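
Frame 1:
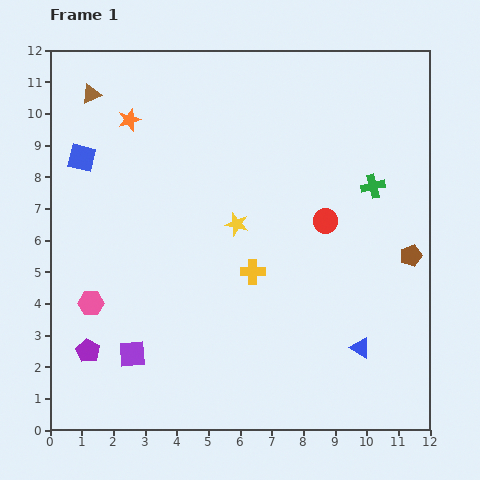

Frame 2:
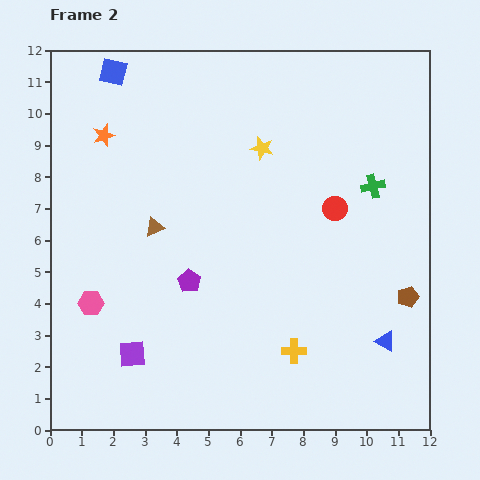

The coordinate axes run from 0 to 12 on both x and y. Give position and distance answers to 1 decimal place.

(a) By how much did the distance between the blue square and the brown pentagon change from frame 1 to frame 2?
+0.8

Distance in frame 1: 10.9. Distance in frame 2: 11.7.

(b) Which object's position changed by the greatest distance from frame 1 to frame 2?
the brown triangle

(moved 4.7; next 3.9)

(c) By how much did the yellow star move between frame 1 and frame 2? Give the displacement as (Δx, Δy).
(0.8, 2.4)

The yellow star was at (5.9, 6.5) in frame 1 and (6.7, 8.9) in frame 2.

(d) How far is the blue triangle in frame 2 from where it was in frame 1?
0.8

The blue triangle moved from (9.8, 2.6) to (10.6, 2.8), a distance of √(0.8² + 0.2²) ≈ 0.8.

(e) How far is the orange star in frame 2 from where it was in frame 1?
0.9

The orange star moved from (2.5, 9.8) to (1.7, 9.3), a distance of √(0.8² + 0.5²) ≈ 0.9.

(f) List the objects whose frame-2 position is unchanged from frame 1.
the green cross, the purple square, the pink hexagon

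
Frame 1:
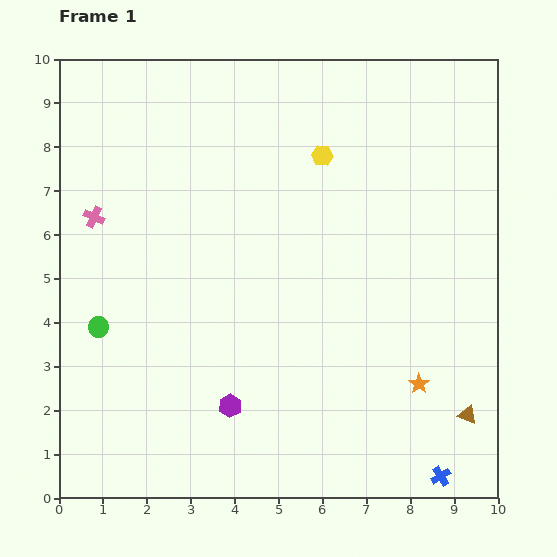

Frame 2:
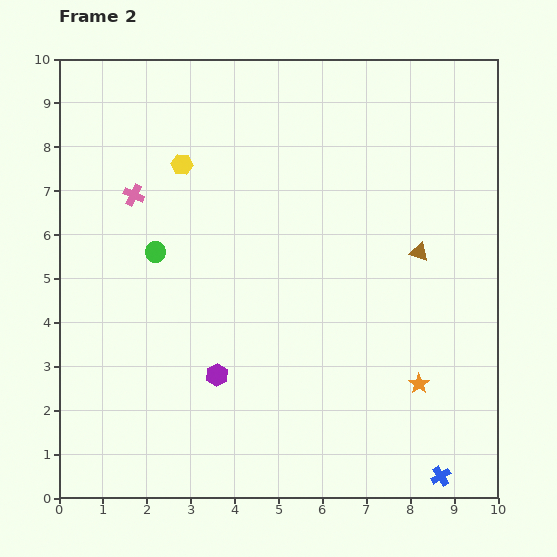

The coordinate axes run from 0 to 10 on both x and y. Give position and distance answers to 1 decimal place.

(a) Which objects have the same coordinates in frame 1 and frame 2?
the orange star, the blue cross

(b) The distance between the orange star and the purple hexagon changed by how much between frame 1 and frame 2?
+0.3

Distance in frame 1: 4.3. Distance in frame 2: 4.6.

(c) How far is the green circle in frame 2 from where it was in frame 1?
2.1

The green circle moved from (0.9, 3.9) to (2.2, 5.6), a distance of √(1.3² + 1.7²) ≈ 2.1.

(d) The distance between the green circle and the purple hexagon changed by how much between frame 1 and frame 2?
-0.4

Distance in frame 1: 3.5. Distance in frame 2: 3.1.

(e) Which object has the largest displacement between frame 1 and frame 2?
the brown triangle

(moved 3.9; next 3.2)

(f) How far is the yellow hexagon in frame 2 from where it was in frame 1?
3.2

The yellow hexagon moved from (6.0, 7.8) to (2.8, 7.6), a distance of √(3.2² + 0.2²) ≈ 3.2.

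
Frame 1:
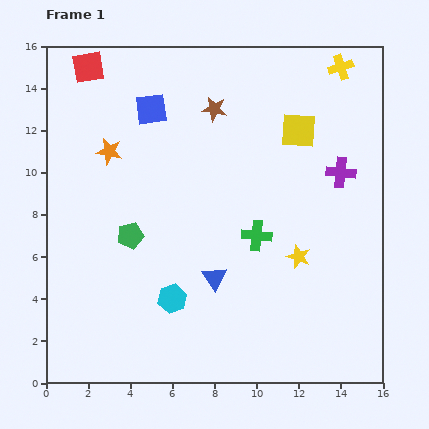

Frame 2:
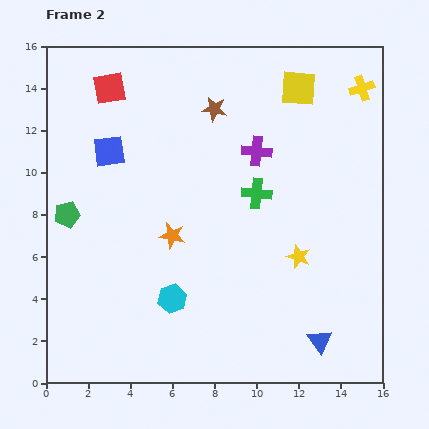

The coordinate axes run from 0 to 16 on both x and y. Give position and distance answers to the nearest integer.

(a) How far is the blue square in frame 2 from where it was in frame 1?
3

The blue square moved from (5, 13) to (3, 11), a distance of √(2² + 2²) ≈ 3.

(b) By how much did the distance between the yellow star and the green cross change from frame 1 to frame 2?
+2

Distance in frame 1: 2. Distance in frame 2: 4.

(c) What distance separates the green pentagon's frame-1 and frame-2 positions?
3

The green pentagon moved from (4, 7) to (1, 8), a distance of √(3² + 1²) ≈ 3.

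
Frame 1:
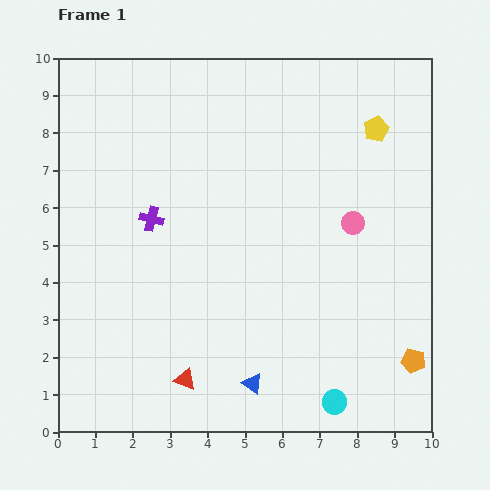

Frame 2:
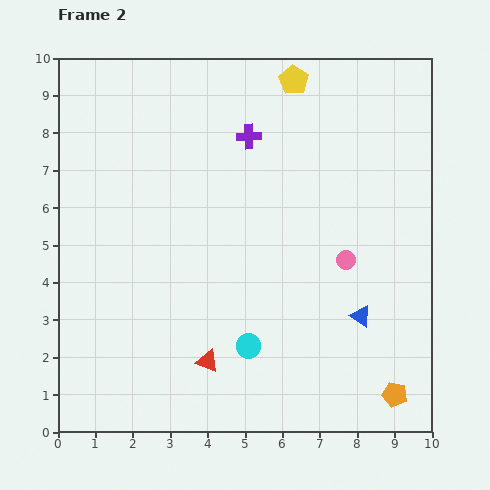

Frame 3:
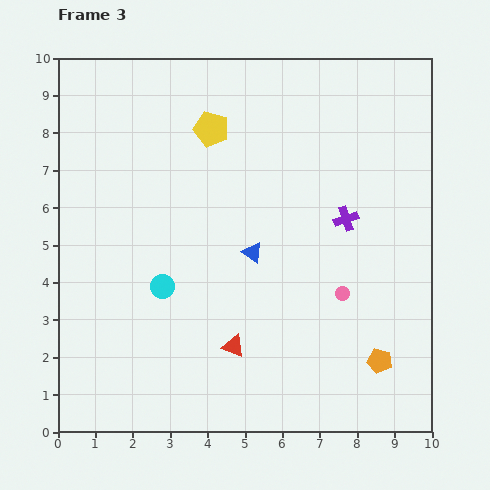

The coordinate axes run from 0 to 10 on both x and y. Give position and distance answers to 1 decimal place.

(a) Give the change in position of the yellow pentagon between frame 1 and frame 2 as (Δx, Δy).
(-2.2, 1.3)

The yellow pentagon was at (8.5, 8.1) in frame 1 and (6.3, 9.4) in frame 2.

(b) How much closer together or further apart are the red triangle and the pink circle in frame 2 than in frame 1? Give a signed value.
-1.6

Distance in frame 1: 6.2. Distance in frame 2: 4.6.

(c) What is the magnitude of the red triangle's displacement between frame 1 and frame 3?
1.6

The red triangle moved from (3.4, 1.4) to (4.7, 2.3), a distance of √(1.3² + 0.9²) ≈ 1.6.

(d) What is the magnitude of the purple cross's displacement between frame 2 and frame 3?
3.4

The purple cross moved from (5.1, 7.9) to (7.7, 5.7), a distance of √(2.6² + 2.2²) ≈ 3.4.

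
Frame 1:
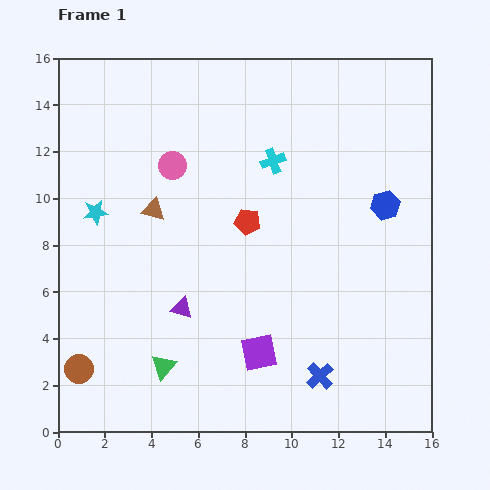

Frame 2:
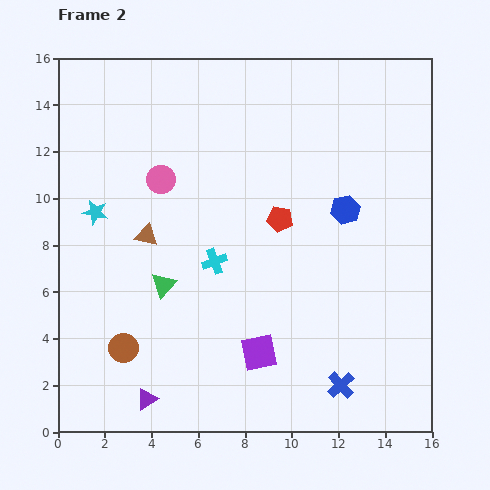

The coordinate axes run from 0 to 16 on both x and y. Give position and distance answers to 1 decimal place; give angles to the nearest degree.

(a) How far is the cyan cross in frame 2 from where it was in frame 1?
5.0

The cyan cross moved from (9.2, 11.6) to (6.7, 7.3), a distance of √(2.5² + 4.3²) ≈ 5.0.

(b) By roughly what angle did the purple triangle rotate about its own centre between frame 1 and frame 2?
47° counter-clockwise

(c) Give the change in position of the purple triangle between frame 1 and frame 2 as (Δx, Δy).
(-1.5, -3.9)

The purple triangle was at (5.3, 5.3) in frame 1 and (3.8, 1.4) in frame 2.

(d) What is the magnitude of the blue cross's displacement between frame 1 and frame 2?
1.0

The blue cross moved from (11.2, 2.4) to (12.1, 2.0), a distance of √(0.9² + 0.4²) ≈ 1.0.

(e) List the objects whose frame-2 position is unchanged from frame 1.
the cyan star, the purple square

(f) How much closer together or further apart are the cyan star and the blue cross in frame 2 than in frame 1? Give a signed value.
+0.9

Distance in frame 1: 11.9. Distance in frame 2: 12.8.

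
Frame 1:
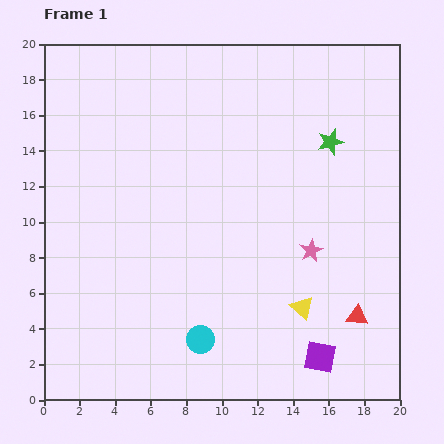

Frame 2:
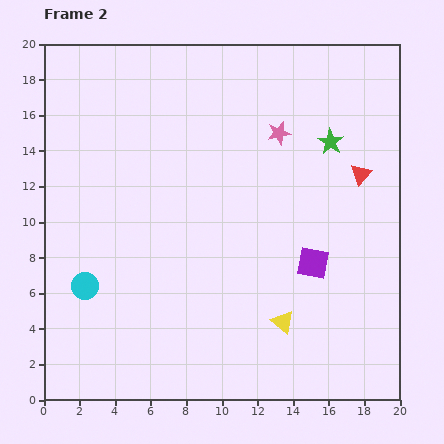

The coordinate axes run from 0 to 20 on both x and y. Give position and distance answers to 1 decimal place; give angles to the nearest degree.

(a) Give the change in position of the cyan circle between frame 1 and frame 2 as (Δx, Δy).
(-6.5, 3.0)

The cyan circle was at (8.8, 3.4) in frame 1 and (2.3, 6.4) in frame 2.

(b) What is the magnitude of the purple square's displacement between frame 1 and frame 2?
5.3

The purple square moved from (15.5, 2.4) to (15.1, 7.7), a distance of √(0.4² + 5.3²) ≈ 5.3.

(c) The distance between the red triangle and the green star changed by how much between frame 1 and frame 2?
-7.4

Distance in frame 1: 9.9. Distance in frame 2: 2.5.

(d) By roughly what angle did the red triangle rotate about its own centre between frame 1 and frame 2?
54° counter-clockwise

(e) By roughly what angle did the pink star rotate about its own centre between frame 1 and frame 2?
16° clockwise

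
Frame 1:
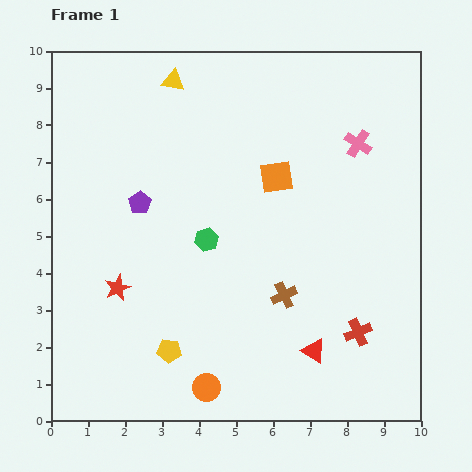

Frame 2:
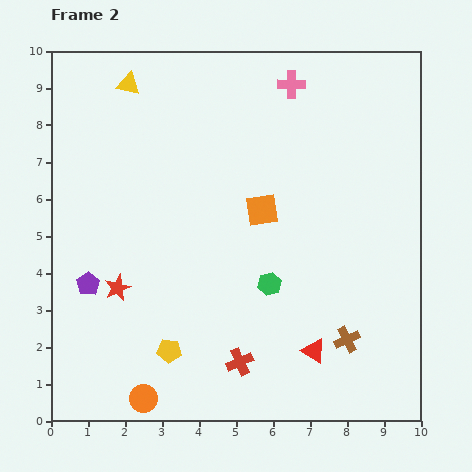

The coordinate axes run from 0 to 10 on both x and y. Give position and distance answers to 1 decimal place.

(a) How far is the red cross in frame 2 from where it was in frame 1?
3.3

The red cross moved from (8.3, 2.4) to (5.1, 1.6), a distance of √(3.2² + 0.8²) ≈ 3.3.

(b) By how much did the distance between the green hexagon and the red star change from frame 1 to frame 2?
+1.4

Distance in frame 1: 2.7. Distance in frame 2: 4.1.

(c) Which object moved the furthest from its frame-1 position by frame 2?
the red cross

(moved 3.3; next 2.6)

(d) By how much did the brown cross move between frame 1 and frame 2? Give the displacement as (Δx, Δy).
(1.7, -1.2)

The brown cross was at (6.3, 3.4) in frame 1 and (8.0, 2.2) in frame 2.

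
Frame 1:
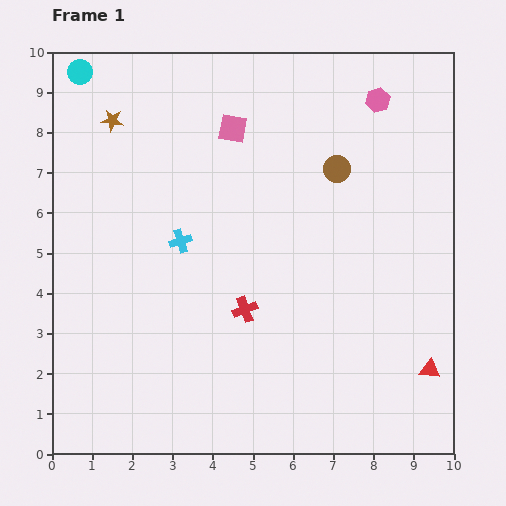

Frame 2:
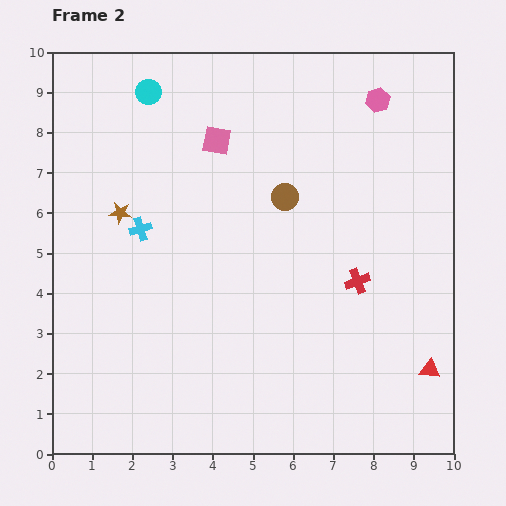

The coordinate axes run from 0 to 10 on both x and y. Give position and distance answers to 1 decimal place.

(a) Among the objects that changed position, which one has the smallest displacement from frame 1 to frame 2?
the pink square

(moved 0.5)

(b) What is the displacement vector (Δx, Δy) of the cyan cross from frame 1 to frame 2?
(-1.0, 0.3)

The cyan cross was at (3.2, 5.3) in frame 1 and (2.2, 5.6) in frame 2.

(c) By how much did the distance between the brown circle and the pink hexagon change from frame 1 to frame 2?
+1.3

Distance in frame 1: 2.0. Distance in frame 2: 3.3.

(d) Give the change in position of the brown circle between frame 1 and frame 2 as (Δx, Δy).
(-1.3, -0.7)

The brown circle was at (7.1, 7.1) in frame 1 and (5.8, 6.4) in frame 2.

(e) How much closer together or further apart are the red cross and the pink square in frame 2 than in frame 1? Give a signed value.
+0.4

Distance in frame 1: 4.5. Distance in frame 2: 4.9.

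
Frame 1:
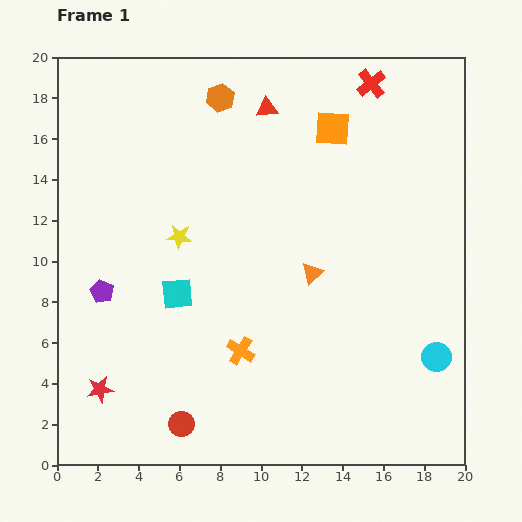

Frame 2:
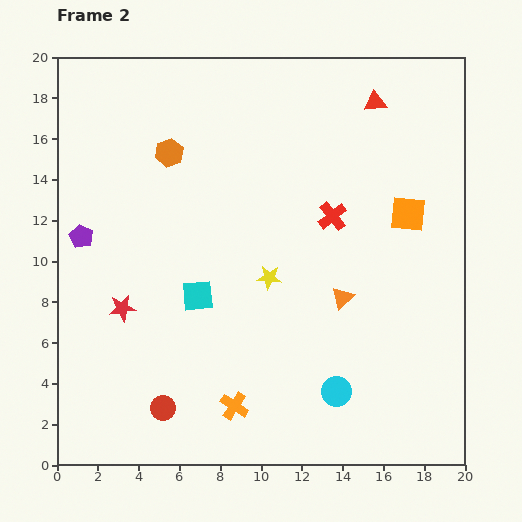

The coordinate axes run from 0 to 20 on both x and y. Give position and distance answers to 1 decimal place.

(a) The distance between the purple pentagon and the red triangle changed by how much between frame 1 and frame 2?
+3.7

Distance in frame 1: 12.1. Distance in frame 2: 15.8.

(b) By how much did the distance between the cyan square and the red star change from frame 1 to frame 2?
-2.3

Distance in frame 1: 6.0. Distance in frame 2: 3.7.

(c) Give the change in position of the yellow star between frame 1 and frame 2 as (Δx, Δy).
(4.4, -2.0)

The yellow star was at (6.0, 11.2) in frame 1 and (10.4, 9.2) in frame 2.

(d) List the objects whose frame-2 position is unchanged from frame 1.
none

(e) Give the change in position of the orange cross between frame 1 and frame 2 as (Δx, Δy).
(-0.3, -2.7)

The orange cross was at (9.0, 5.6) in frame 1 and (8.7, 2.9) in frame 2.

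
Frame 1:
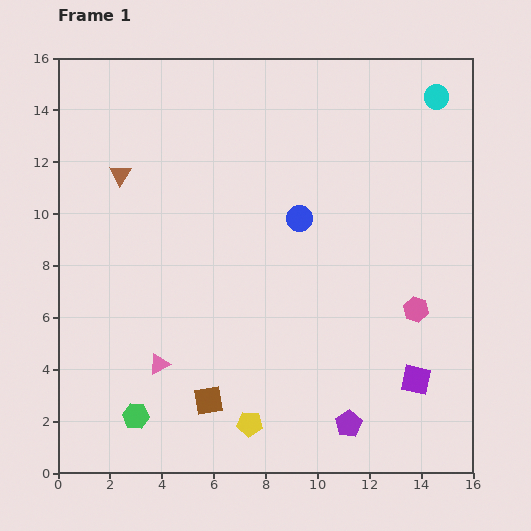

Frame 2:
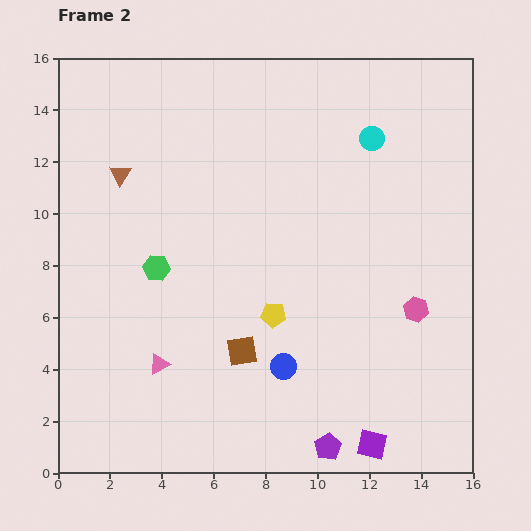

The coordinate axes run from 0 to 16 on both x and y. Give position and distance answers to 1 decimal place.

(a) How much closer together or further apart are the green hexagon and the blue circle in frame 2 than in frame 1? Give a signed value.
-3.7

Distance in frame 1: 9.9. Distance in frame 2: 6.2.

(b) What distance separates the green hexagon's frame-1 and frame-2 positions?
5.8

The green hexagon moved from (3.0, 2.2) to (3.8, 7.9), a distance of √(0.8² + 5.7²) ≈ 5.8.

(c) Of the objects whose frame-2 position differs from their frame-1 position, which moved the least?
the purple pentagon

(moved 1.2)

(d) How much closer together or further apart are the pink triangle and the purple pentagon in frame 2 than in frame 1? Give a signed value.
-0.5

Distance in frame 1: 7.7. Distance in frame 2: 7.2.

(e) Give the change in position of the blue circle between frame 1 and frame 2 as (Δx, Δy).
(-0.6, -5.7)

The blue circle was at (9.3, 9.8) in frame 1 and (8.7, 4.1) in frame 2.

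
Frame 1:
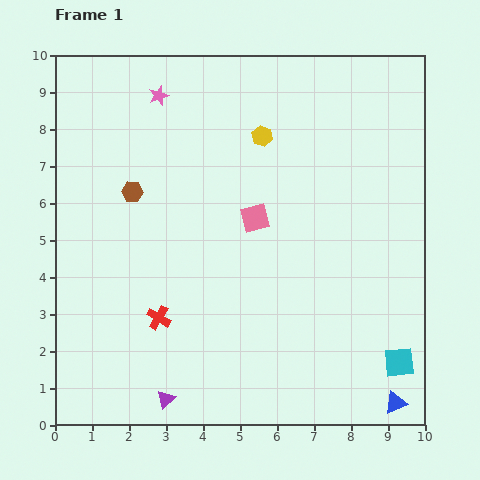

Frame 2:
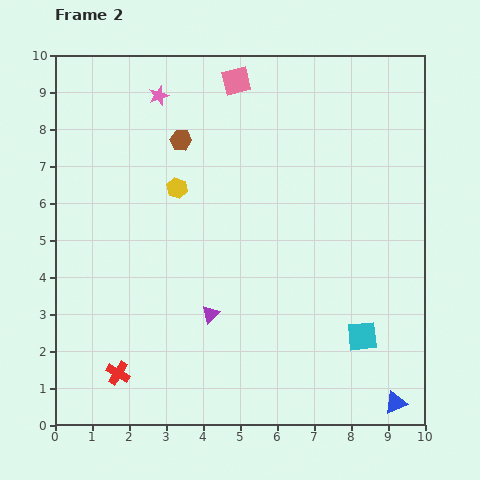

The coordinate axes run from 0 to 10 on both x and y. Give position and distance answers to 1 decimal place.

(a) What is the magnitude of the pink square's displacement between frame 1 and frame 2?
3.7

The pink square moved from (5.4, 5.6) to (4.9, 9.3), a distance of √(0.5² + 3.7²) ≈ 3.7.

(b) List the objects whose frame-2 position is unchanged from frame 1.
the pink star, the blue triangle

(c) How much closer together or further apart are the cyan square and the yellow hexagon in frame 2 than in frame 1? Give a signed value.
-0.7

Distance in frame 1: 7.1. Distance in frame 2: 6.4.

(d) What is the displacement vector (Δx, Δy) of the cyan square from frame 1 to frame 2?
(-1.0, 0.7)

The cyan square was at (9.3, 1.7) in frame 1 and (8.3, 2.4) in frame 2.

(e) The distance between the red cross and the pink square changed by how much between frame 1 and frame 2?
+4.8

Distance in frame 1: 3.7. Distance in frame 2: 8.5.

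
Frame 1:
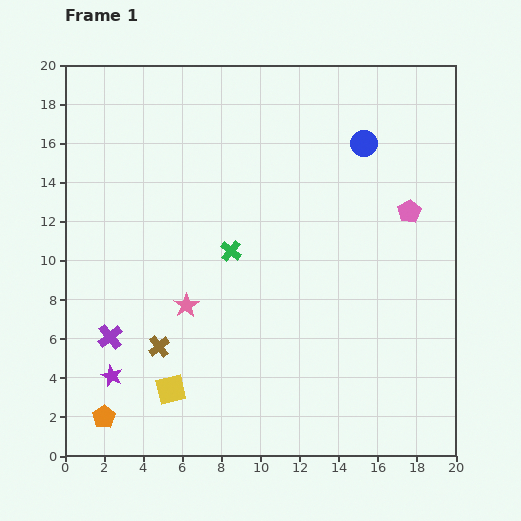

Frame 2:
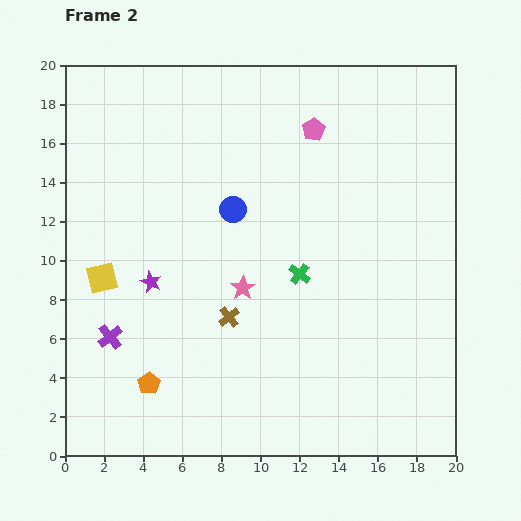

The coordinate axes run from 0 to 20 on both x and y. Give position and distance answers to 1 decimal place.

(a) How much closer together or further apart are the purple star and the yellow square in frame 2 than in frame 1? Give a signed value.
-0.6

Distance in frame 1: 3.1. Distance in frame 2: 2.5.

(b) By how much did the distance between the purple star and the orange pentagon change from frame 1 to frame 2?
+3.1

Distance in frame 1: 2.1. Distance in frame 2: 5.2.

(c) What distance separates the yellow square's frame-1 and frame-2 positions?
6.7

The yellow square moved from (5.4, 3.4) to (1.9, 9.1), a distance of √(3.5² + 5.7²) ≈ 6.7.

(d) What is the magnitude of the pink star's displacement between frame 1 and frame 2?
3.0

The pink star moved from (6.2, 7.7) to (9.1, 8.6), a distance of √(2.9² + 0.9²) ≈ 3.0.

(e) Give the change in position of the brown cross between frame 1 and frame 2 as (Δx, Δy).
(3.6, 1.5)

The brown cross was at (4.8, 5.6) in frame 1 and (8.4, 7.1) in frame 2.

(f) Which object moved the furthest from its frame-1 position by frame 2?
the blue circle

(moved 7.5; next 6.7)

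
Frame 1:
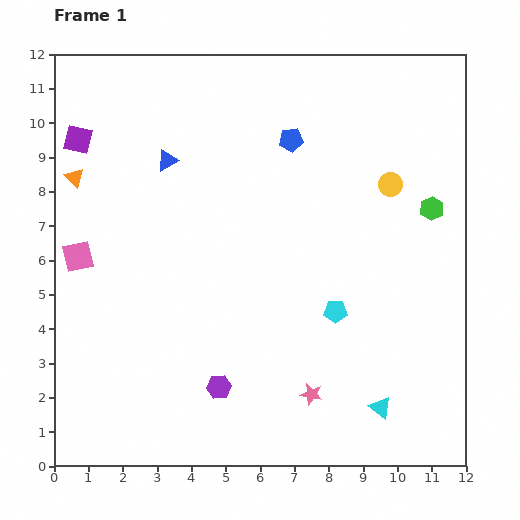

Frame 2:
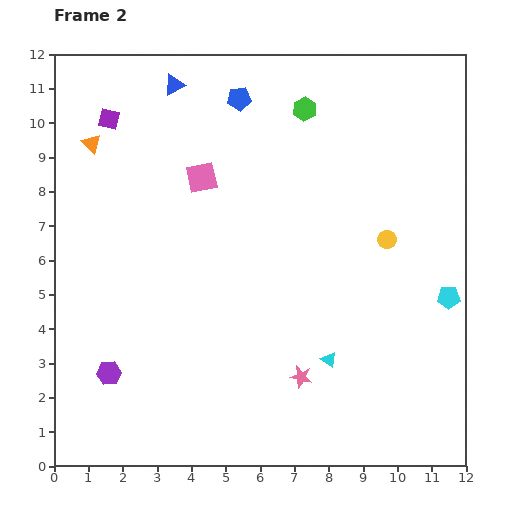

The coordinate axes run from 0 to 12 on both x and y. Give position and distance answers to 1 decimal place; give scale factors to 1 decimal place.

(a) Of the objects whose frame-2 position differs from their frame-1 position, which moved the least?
the pink star

(moved 0.6)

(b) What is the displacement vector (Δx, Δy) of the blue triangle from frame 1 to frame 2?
(0.2, 2.2)

The blue triangle was at (3.3, 8.9) in frame 1 and (3.5, 11.1) in frame 2.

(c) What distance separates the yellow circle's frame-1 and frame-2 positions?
1.6

The yellow circle moved from (9.8, 8.2) to (9.7, 6.6), a distance of √(0.1² + 1.6²) ≈ 1.6.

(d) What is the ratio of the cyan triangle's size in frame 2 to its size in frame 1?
0.7×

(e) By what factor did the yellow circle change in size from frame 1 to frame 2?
0.8×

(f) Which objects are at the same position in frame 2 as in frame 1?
none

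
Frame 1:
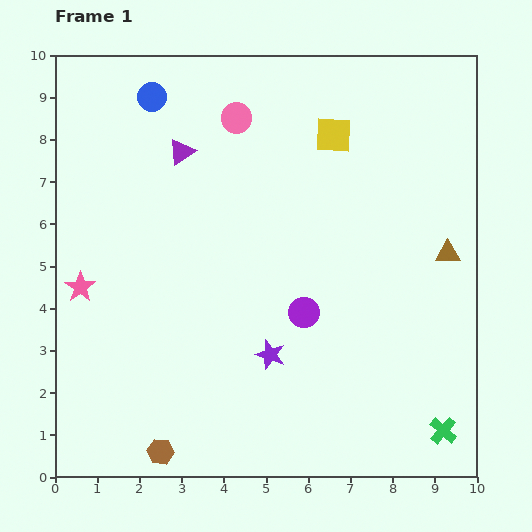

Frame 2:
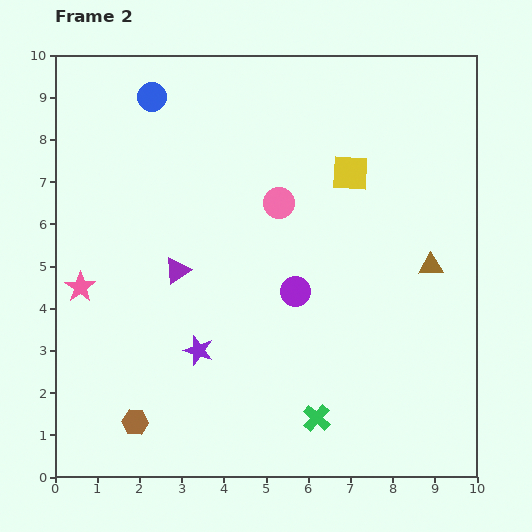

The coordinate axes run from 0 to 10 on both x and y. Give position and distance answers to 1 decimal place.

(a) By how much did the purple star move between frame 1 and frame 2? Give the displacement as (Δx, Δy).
(-1.7, 0.1)

The purple star was at (5.1, 2.9) in frame 1 and (3.4, 3.0) in frame 2.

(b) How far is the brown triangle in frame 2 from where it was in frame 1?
0.5

The brown triangle moved from (9.3, 5.3) to (8.9, 5.0), a distance of √(0.4² + 0.3²) ≈ 0.5.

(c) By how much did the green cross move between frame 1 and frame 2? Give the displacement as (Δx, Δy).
(-3.0, 0.3)

The green cross was at (9.2, 1.1) in frame 1 and (6.2, 1.4) in frame 2.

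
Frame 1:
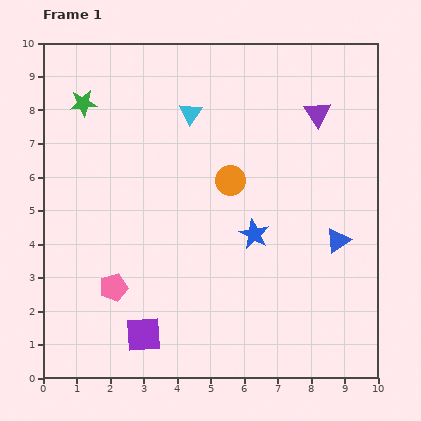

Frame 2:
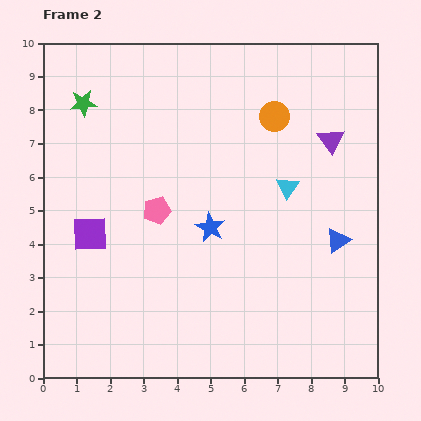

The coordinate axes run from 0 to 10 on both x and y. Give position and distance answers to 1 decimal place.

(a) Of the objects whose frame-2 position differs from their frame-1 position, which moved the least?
the purple triangle

(moved 0.9)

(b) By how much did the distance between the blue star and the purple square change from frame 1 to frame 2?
-0.9

Distance in frame 1: 4.5. Distance in frame 2: 3.6.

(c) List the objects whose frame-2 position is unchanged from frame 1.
the green star, the blue triangle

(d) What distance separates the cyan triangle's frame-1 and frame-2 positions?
3.6

The cyan triangle moved from (4.4, 7.9) to (7.3, 5.7), a distance of √(2.9² + 2.2²) ≈ 3.6.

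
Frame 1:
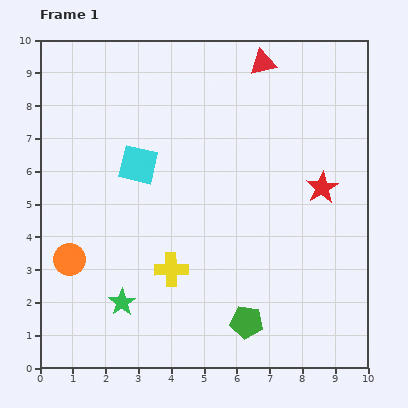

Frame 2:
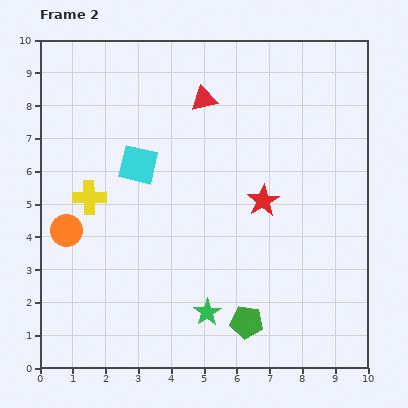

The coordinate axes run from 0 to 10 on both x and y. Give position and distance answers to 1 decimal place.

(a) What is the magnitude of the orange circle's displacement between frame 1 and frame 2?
0.9

The orange circle moved from (0.9, 3.3) to (0.8, 4.2), a distance of √(0.1² + 0.9²) ≈ 0.9.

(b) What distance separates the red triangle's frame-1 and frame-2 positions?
2.1

The red triangle moved from (6.8, 9.3) to (5.0, 8.2), a distance of √(1.8² + 1.1²) ≈ 2.1.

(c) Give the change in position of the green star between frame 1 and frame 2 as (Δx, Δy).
(2.6, -0.3)

The green star was at (2.5, 2.0) in frame 1 and (5.1, 1.7) in frame 2.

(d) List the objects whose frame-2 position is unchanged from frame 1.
the green pentagon, the cyan square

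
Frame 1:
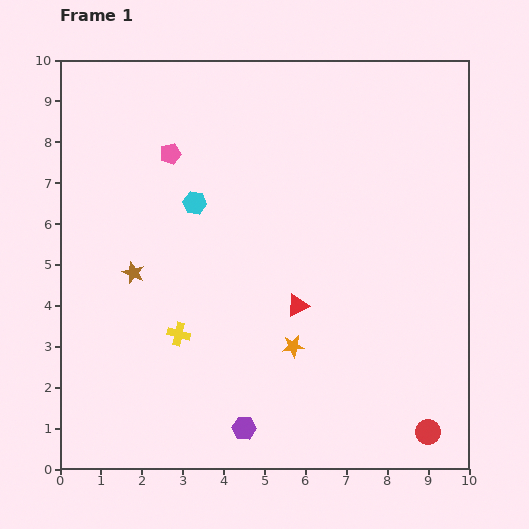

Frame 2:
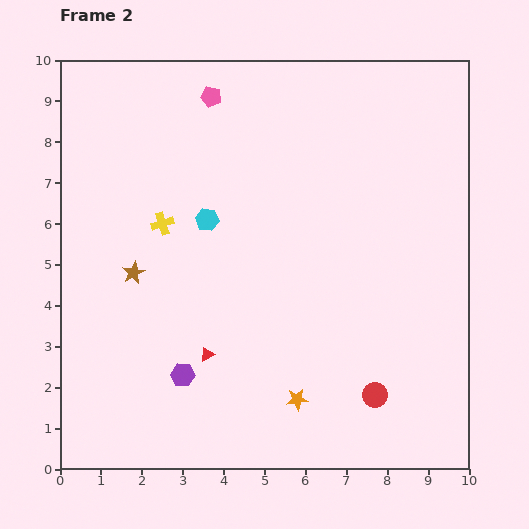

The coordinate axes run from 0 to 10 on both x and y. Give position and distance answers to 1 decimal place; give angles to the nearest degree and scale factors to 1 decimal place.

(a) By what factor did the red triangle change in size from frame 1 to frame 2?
0.6×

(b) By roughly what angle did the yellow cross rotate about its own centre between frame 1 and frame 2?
31° counter-clockwise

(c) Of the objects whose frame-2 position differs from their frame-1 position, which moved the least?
the cyan hexagon

(moved 0.5)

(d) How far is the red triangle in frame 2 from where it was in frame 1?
2.5

The red triangle moved from (5.8, 4.0) to (3.6, 2.8), a distance of √(2.2² + 1.2²) ≈ 2.5.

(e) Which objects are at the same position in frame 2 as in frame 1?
the brown star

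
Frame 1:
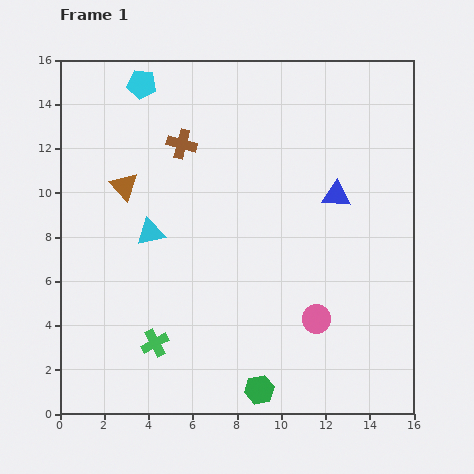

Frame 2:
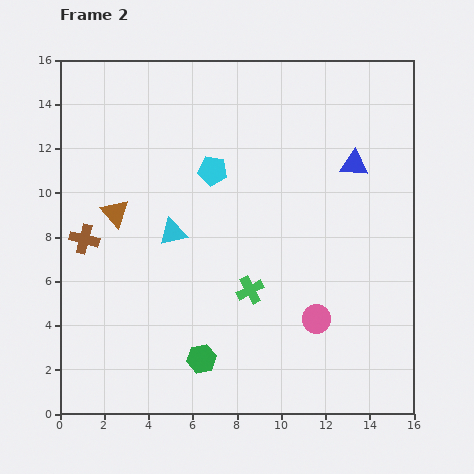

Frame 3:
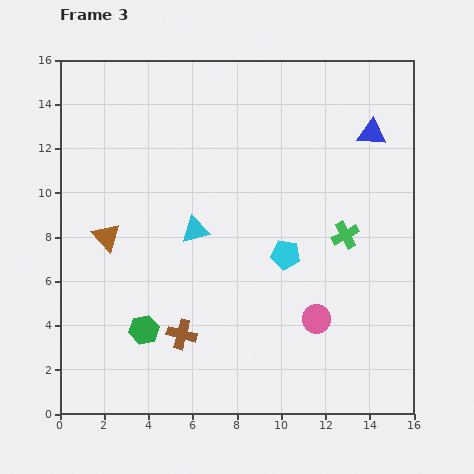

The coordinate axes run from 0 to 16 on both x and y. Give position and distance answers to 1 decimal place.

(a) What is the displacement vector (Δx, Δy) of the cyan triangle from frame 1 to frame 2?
(1.0, 0.0)

The cyan triangle was at (4.1, 8.2) in frame 1 and (5.1, 8.2) in frame 2.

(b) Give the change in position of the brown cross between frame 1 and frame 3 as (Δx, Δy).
(0.0, -8.6)

The brown cross was at (5.5, 12.2) in frame 1 and (5.5, 3.6) in frame 3.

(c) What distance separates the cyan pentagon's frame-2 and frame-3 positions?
5.0

The cyan pentagon moved from (6.9, 11.0) to (10.2, 7.2), a distance of √(3.3² + 3.8²) ≈ 5.0.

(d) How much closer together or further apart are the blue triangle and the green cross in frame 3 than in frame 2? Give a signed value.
-2.6

Distance in frame 2: 7.4. Distance in frame 3: 4.8.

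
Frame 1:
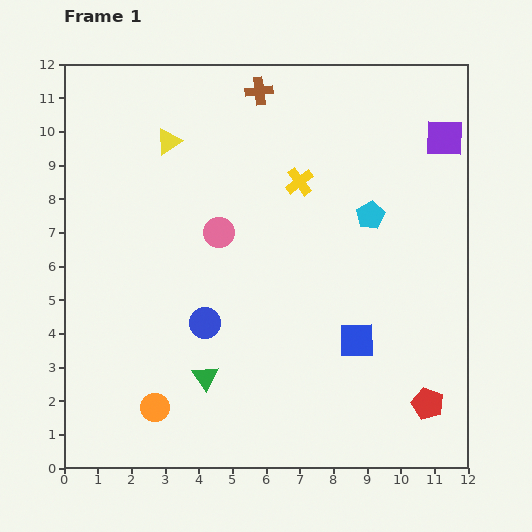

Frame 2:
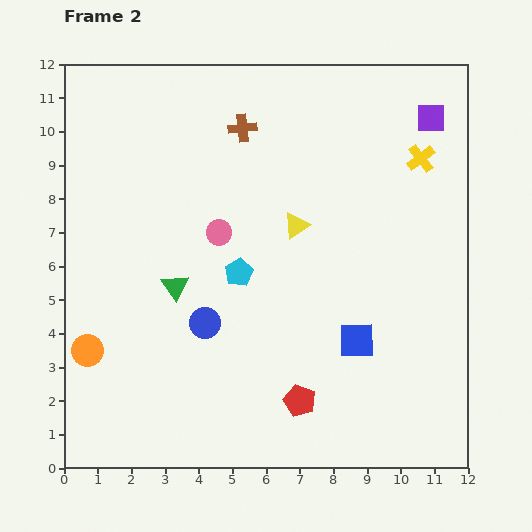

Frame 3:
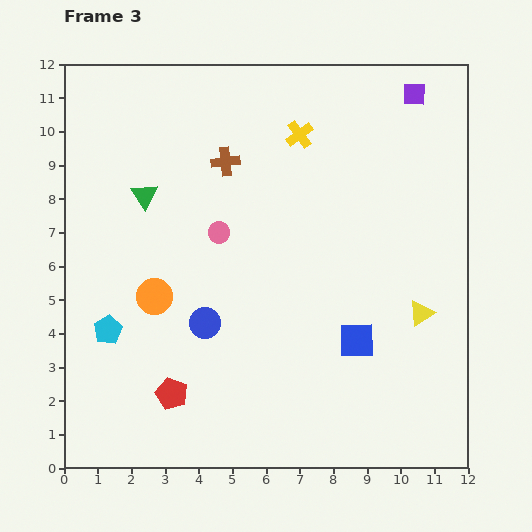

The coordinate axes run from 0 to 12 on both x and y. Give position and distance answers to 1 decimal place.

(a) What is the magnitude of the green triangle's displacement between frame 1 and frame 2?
2.8

The green triangle moved from (4.2, 2.7) to (3.3, 5.4), a distance of √(0.9² + 2.7²) ≈ 2.8.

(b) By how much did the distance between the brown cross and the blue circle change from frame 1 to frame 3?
-2.3

Distance in frame 1: 7.1. Distance in frame 3: 4.8.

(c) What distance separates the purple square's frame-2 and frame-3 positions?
0.9

The purple square moved from (10.9, 10.4) to (10.4, 11.1), a distance of √(0.5² + 0.7²) ≈ 0.9.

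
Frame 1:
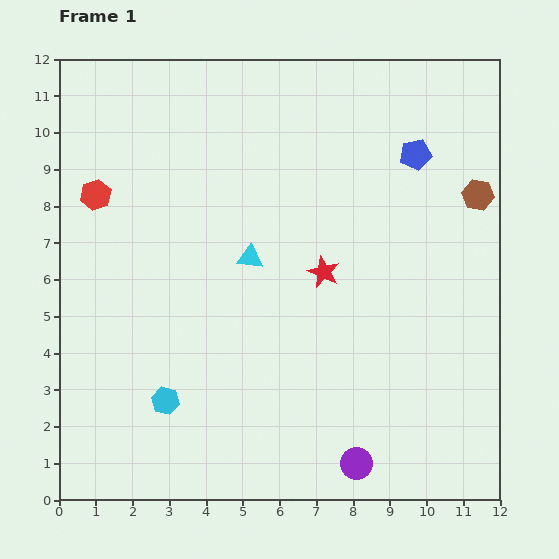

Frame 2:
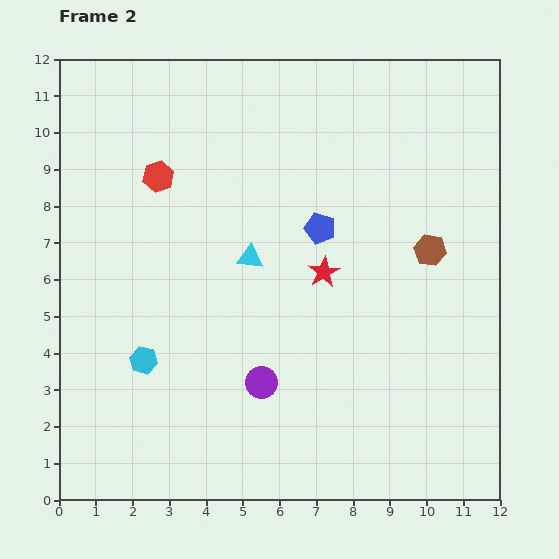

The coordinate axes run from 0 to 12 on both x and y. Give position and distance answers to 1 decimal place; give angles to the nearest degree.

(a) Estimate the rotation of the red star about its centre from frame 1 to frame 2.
17° clockwise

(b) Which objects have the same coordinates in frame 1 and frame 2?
the cyan triangle, the red star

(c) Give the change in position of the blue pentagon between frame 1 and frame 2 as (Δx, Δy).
(-2.6, -2.0)

The blue pentagon was at (9.7, 9.4) in frame 1 and (7.1, 7.4) in frame 2.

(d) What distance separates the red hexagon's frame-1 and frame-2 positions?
1.8

The red hexagon moved from (1.0, 8.3) to (2.7, 8.8), a distance of √(1.7² + 0.5²) ≈ 1.8.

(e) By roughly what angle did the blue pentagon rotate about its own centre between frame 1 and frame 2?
28° clockwise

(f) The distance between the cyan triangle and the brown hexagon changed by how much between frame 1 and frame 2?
-1.5

Distance in frame 1: 6.4. Distance in frame 2: 4.9.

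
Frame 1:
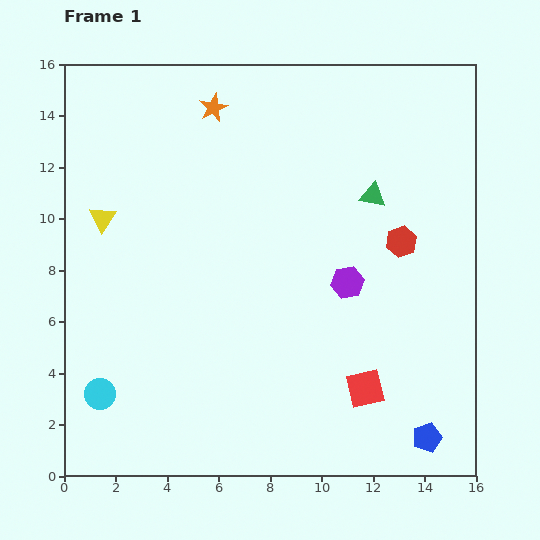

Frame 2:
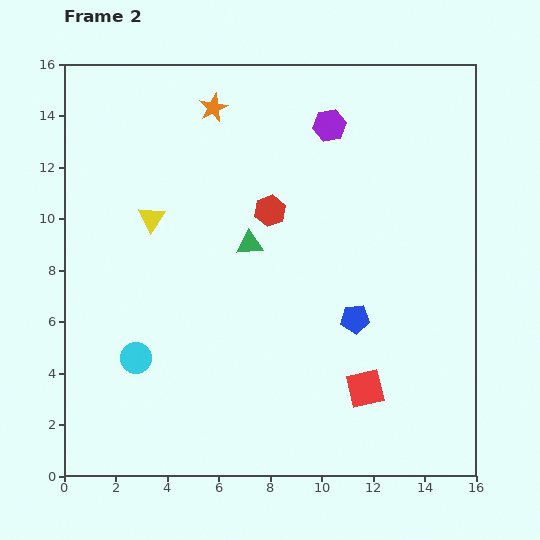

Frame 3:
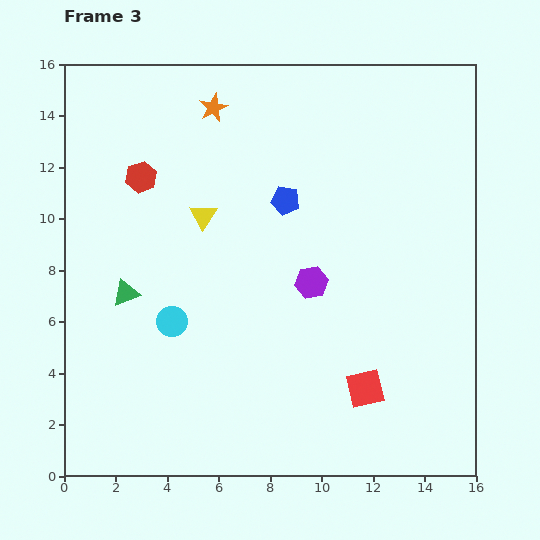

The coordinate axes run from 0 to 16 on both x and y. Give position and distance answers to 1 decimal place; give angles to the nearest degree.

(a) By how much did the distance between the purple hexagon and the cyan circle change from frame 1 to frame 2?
+1.2

Distance in frame 1: 10.5. Distance in frame 2: 11.7.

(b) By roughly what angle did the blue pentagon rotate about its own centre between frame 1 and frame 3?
30° clockwise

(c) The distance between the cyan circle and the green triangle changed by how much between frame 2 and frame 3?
-4.1

Distance in frame 2: 6.2. Distance in frame 3: 2.1.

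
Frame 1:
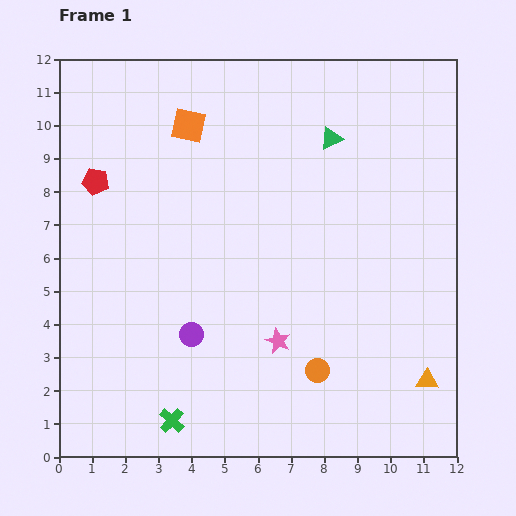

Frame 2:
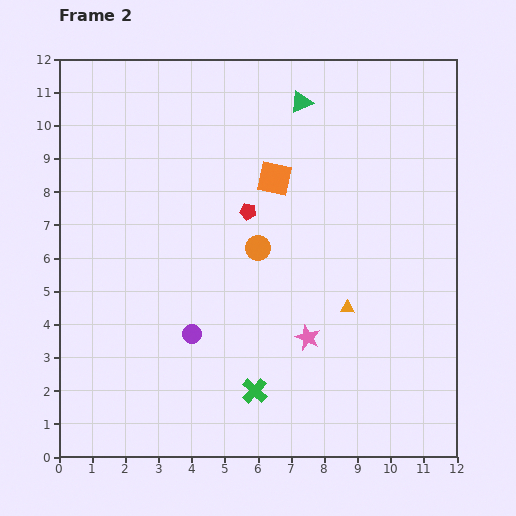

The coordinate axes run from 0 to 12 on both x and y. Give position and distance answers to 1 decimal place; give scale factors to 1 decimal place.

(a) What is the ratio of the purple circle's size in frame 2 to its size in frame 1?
0.8×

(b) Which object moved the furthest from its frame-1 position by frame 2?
the red pentagon

(moved 4.7; next 4.1)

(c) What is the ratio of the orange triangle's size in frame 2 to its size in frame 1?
0.6×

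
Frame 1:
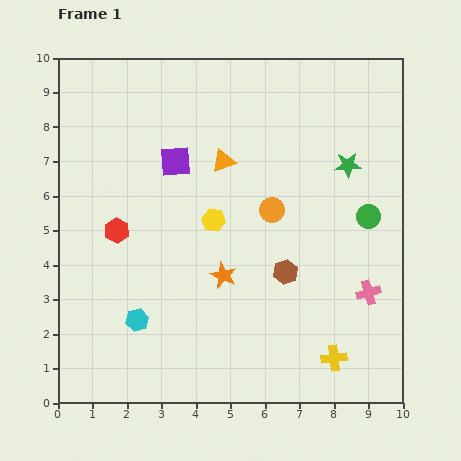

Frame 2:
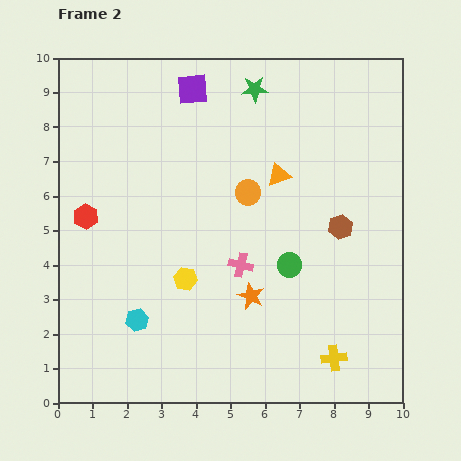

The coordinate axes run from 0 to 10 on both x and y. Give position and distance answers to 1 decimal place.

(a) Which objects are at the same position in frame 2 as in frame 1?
the cyan hexagon, the yellow cross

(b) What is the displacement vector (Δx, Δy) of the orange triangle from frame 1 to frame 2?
(1.6, -0.4)

The orange triangle was at (4.8, 7.0) in frame 1 and (6.4, 6.6) in frame 2.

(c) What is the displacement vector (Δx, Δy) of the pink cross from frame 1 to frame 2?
(-3.7, 0.8)

The pink cross was at (9.0, 3.2) in frame 1 and (5.3, 4.0) in frame 2.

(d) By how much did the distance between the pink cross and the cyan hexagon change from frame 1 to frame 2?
-3.3

Distance in frame 1: 6.7. Distance in frame 2: 3.4.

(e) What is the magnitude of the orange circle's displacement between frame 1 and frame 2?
0.9

The orange circle moved from (6.2, 5.6) to (5.5, 6.1), a distance of √(0.7² + 0.5²) ≈ 0.9.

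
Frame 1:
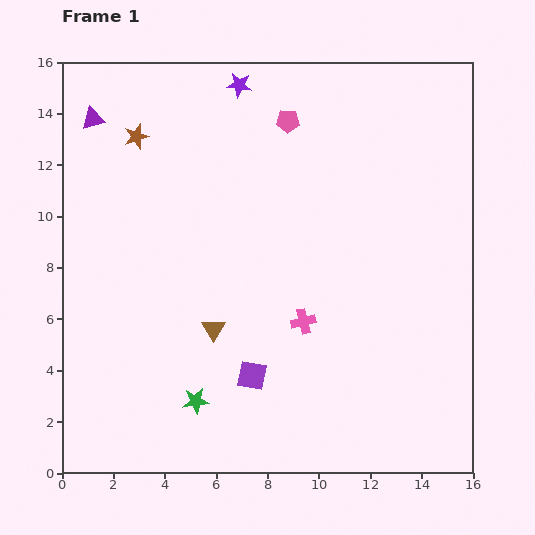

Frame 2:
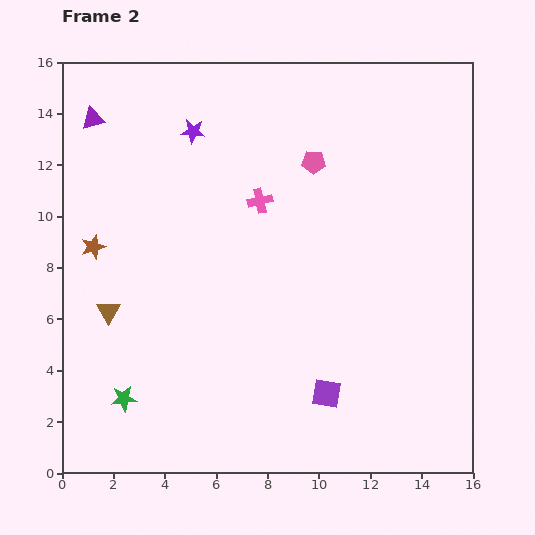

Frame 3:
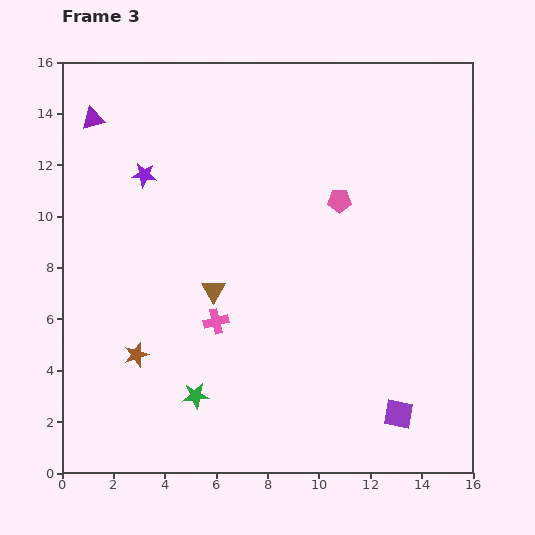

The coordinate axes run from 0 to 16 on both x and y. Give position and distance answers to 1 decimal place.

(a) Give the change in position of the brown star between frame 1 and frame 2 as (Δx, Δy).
(-1.7, -4.3)

The brown star was at (2.9, 13.1) in frame 1 and (1.2, 8.8) in frame 2.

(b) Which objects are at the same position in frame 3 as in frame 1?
the purple triangle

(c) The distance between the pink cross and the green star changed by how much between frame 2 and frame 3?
-6.3

Distance in frame 2: 9.3. Distance in frame 3: 3.0.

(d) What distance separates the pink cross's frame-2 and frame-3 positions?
5.0

The pink cross moved from (7.7, 10.6) to (6.0, 5.9), a distance of √(1.7² + 4.7²) ≈ 5.0.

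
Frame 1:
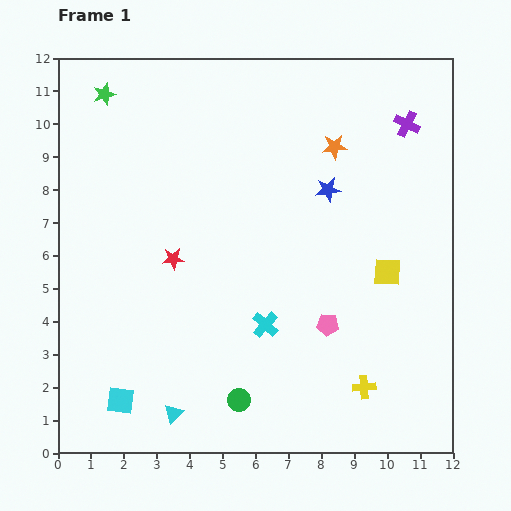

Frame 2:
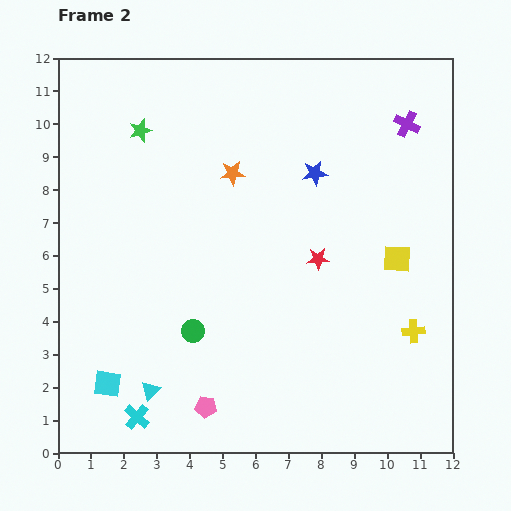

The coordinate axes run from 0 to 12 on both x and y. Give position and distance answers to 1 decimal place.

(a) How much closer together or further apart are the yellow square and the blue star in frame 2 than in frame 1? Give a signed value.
+0.5

Distance in frame 1: 3.1. Distance in frame 2: 3.6.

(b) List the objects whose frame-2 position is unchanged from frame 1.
the purple cross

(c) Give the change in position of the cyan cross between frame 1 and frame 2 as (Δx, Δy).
(-3.9, -2.8)

The cyan cross was at (6.3, 3.9) in frame 1 and (2.4, 1.1) in frame 2.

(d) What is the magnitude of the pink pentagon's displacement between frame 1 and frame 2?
4.5

The pink pentagon moved from (8.2, 3.9) to (4.5, 1.4), a distance of √(3.7² + 2.5²) ≈ 4.5.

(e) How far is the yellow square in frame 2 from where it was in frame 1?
0.5

The yellow square moved from (10.0, 5.5) to (10.3, 5.9), a distance of √(0.3² + 0.4²) ≈ 0.5.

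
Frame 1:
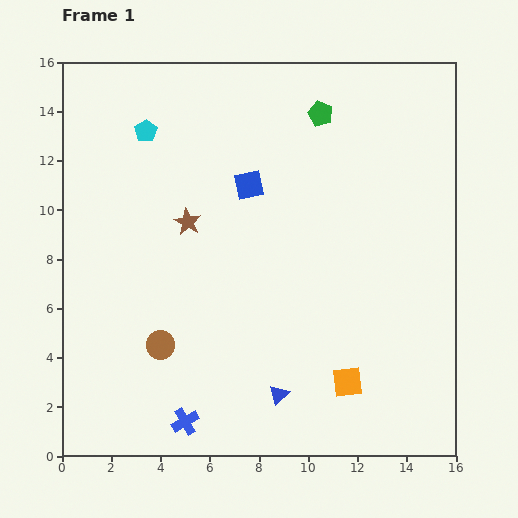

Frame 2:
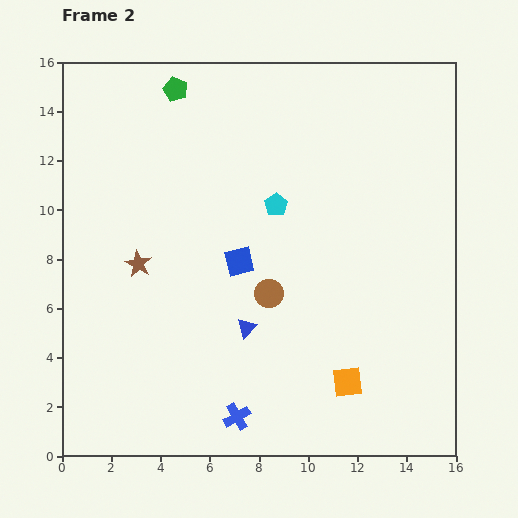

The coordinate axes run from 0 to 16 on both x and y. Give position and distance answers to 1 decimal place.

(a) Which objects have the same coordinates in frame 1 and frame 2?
the orange square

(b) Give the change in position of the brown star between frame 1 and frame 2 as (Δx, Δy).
(-2.0, -1.7)

The brown star was at (5.1, 9.5) in frame 1 and (3.1, 7.8) in frame 2.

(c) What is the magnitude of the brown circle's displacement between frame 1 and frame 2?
4.9

The brown circle moved from (4.0, 4.5) to (8.4, 6.6), a distance of √(4.4² + 2.1²) ≈ 4.9.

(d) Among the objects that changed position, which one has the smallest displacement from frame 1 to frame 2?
the blue cross

(moved 2.1)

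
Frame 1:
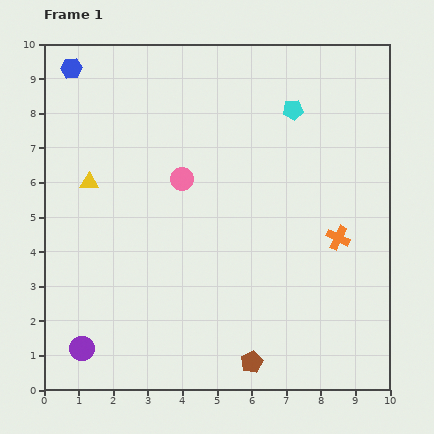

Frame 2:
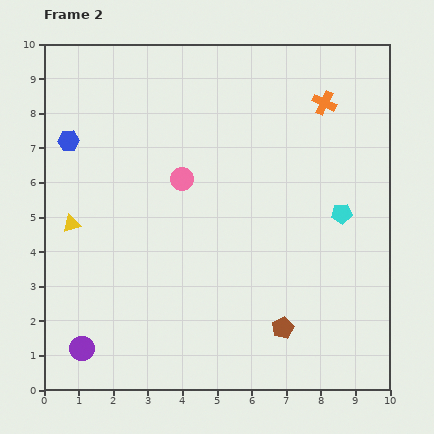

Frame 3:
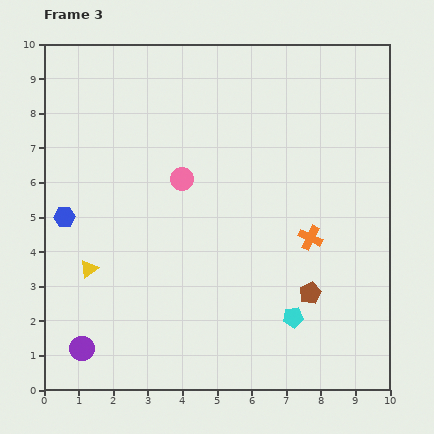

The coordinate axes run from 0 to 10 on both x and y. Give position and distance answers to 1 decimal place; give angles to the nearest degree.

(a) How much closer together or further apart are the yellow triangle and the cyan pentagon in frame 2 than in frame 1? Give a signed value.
+1.5

Distance in frame 1: 6.3. Distance in frame 2: 7.8.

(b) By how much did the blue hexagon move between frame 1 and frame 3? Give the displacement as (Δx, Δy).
(-0.2, -4.3)

The blue hexagon was at (0.8, 9.3) in frame 1 and (0.6, 5.0) in frame 3.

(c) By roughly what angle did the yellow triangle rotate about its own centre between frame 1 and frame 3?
36° counter-clockwise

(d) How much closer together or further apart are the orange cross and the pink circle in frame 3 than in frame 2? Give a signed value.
-0.6

Distance in frame 2: 4.7. Distance in frame 3: 4.1.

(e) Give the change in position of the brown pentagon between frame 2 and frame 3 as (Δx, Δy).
(0.8, 1.0)

The brown pentagon was at (6.9, 1.8) in frame 2 and (7.7, 2.8) in frame 3.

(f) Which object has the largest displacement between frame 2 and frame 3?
the orange cross

(moved 3.9; next 3.3)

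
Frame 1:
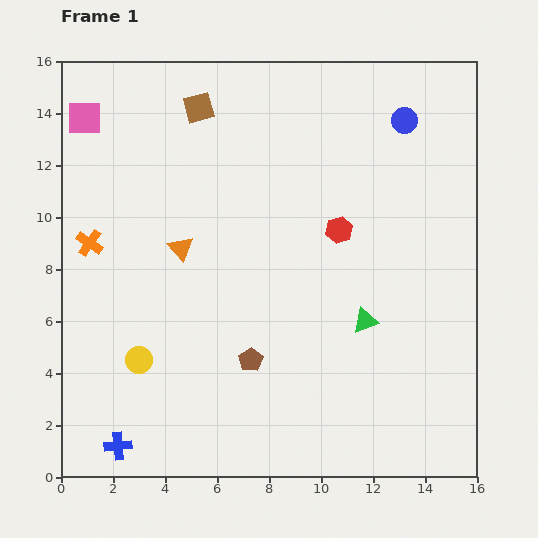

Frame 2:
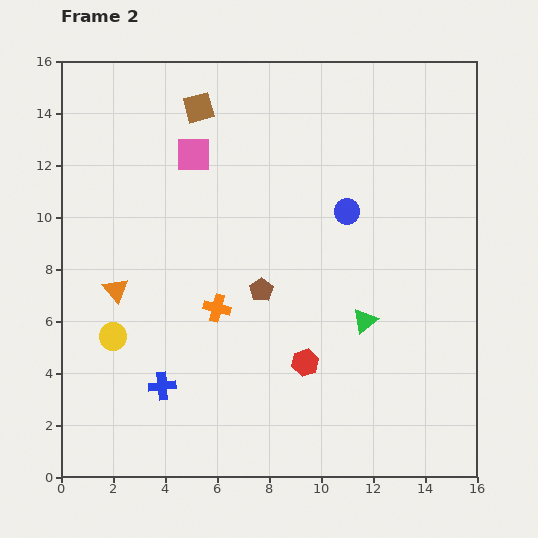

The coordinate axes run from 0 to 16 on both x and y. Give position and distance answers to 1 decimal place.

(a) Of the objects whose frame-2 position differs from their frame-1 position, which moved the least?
the yellow circle

(moved 1.3)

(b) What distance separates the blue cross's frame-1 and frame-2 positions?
2.9

The blue cross moved from (2.2, 1.2) to (3.9, 3.5), a distance of √(1.7² + 2.3²) ≈ 2.9.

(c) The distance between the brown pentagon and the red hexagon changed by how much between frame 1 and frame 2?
-2.7

Distance in frame 1: 6.0. Distance in frame 2: 3.3.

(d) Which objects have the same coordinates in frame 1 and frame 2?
the brown square, the green triangle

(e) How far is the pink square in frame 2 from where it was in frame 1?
4.4

The pink square moved from (0.9, 13.8) to (5.1, 12.4), a distance of √(4.2² + 1.4²) ≈ 4.4.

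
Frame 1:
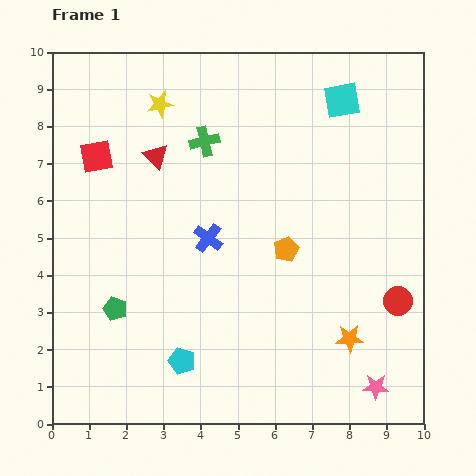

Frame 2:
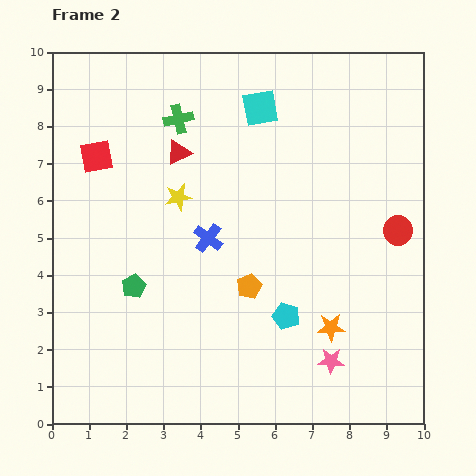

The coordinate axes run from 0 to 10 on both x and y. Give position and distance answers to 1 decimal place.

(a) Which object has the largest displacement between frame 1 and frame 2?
the cyan pentagon

(moved 3.0; next 2.5)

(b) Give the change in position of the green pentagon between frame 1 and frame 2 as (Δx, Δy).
(0.5, 0.6)

The green pentagon was at (1.7, 3.1) in frame 1 and (2.2, 3.7) in frame 2.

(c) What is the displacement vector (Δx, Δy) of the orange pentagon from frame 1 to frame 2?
(-1.0, -1.0)

The orange pentagon was at (6.3, 4.7) in frame 1 and (5.3, 3.7) in frame 2.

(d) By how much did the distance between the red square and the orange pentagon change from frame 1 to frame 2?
-0.3

Distance in frame 1: 5.7. Distance in frame 2: 5.4.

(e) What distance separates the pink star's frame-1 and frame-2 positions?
1.4

The pink star moved from (8.7, 1.0) to (7.5, 1.7), a distance of √(1.2² + 0.7²) ≈ 1.4.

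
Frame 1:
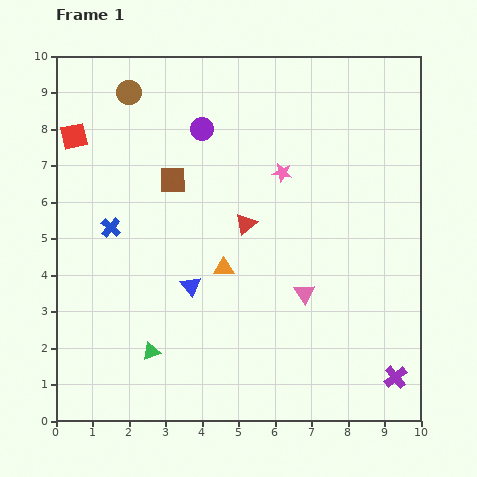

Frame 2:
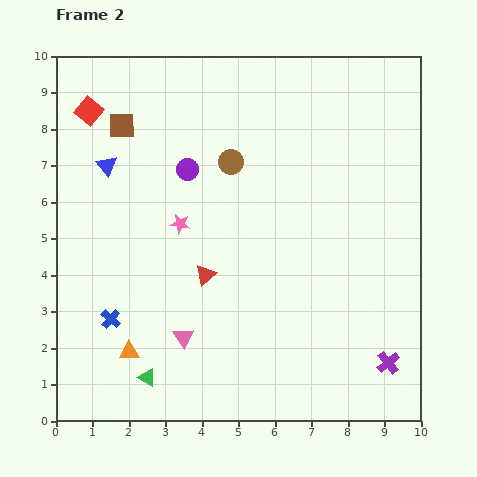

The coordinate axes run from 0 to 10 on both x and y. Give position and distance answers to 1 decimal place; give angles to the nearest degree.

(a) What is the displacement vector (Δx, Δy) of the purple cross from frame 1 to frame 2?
(-0.2, 0.4)

The purple cross was at (9.3, 1.2) in frame 1 and (9.1, 1.6) in frame 2.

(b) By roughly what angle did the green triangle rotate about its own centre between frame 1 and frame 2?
49° clockwise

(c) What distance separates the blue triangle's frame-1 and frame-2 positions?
4.0

The blue triangle moved from (3.7, 3.7) to (1.4, 7.0), a distance of √(2.3² + 3.3²) ≈ 4.0.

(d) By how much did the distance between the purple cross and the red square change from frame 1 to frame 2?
-0.3

Distance in frame 1: 11.0. Distance in frame 2: 10.7.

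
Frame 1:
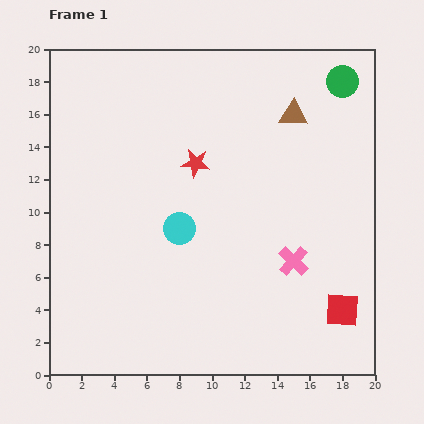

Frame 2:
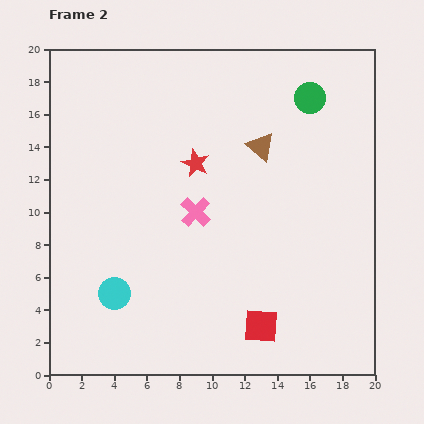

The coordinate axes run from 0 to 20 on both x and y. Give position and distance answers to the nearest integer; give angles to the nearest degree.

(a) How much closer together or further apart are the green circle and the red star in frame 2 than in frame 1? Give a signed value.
-2

Distance in frame 1: 10. Distance in frame 2: 8.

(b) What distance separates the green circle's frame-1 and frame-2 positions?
2

The green circle moved from (18, 18) to (16, 17), a distance of √(2² + 1²) ≈ 2.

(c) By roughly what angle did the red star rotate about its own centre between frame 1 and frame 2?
17° clockwise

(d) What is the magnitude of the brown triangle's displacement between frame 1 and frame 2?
3

The brown triangle moved from (15, 16) to (13, 14), a distance of √(2² + 2²) ≈ 3.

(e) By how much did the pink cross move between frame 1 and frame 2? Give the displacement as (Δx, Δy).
(-6, 3)

The pink cross was at (15, 7) in frame 1 and (9, 10) in frame 2.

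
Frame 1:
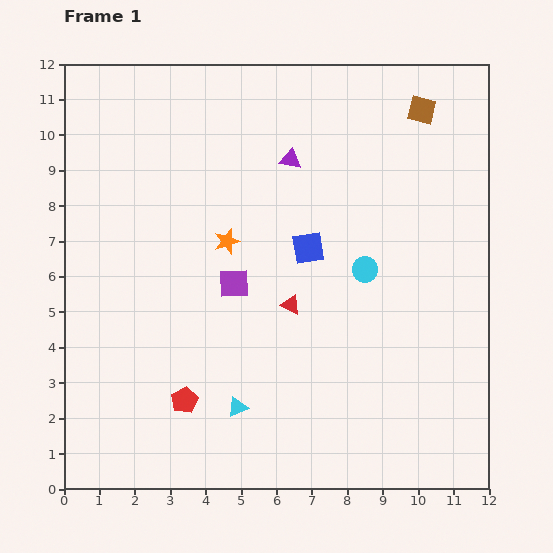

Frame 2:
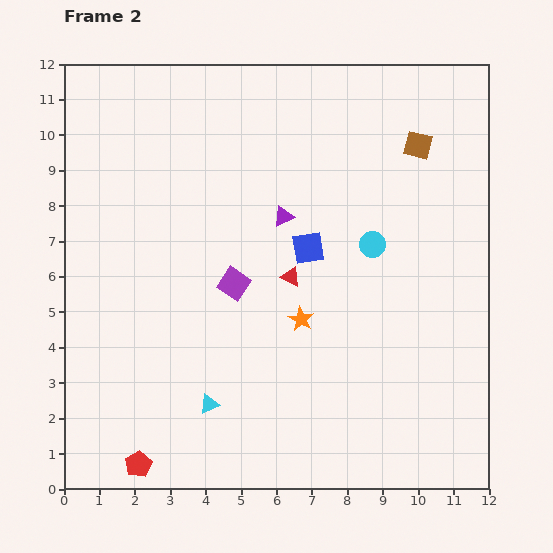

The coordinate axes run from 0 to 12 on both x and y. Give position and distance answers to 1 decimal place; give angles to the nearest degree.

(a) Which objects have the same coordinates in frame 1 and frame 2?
the blue square, the purple square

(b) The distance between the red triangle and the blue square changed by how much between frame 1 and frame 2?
-0.8

Distance in frame 1: 1.7. Distance in frame 2: 0.9.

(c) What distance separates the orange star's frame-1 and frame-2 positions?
3.0

The orange star moved from (4.6, 7.0) to (6.7, 4.8), a distance of √(2.1² + 2.2²) ≈ 3.0.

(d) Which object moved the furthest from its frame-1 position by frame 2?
the orange star

(moved 3.0; next 2.2)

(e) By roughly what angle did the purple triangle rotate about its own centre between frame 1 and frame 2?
37° counter-clockwise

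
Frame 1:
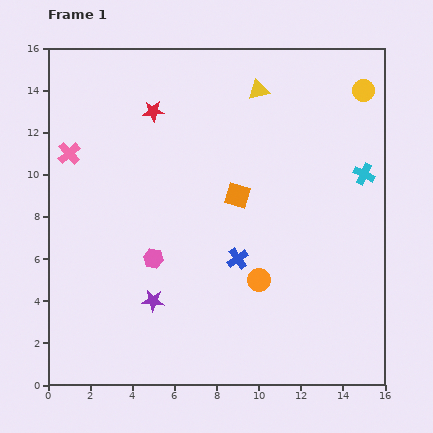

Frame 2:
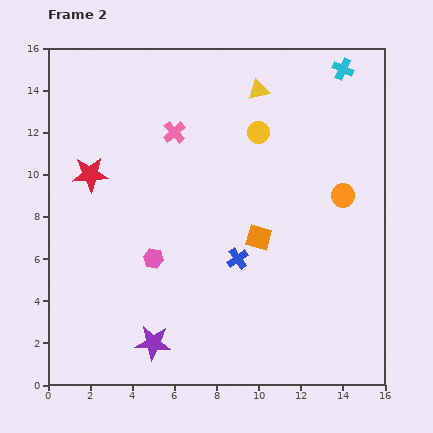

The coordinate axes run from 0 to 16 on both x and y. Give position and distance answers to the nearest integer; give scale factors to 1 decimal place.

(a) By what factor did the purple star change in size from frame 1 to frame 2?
1.6×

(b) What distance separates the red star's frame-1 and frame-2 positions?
4

The red star moved from (5, 13) to (2, 10), a distance of √(3² + 3²) ≈ 4.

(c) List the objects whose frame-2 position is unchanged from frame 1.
the pink hexagon, the yellow triangle, the blue cross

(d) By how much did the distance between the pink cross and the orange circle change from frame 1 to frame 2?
-2

Distance in frame 1: 11. Distance in frame 2: 9.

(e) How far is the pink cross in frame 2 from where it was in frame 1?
5

The pink cross moved from (1, 11) to (6, 12), a distance of √(5² + 1²) ≈ 5.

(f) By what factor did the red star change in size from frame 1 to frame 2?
1.7×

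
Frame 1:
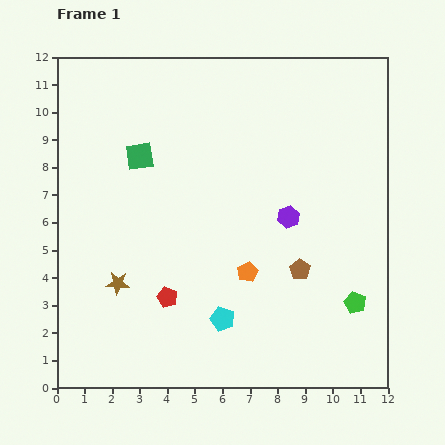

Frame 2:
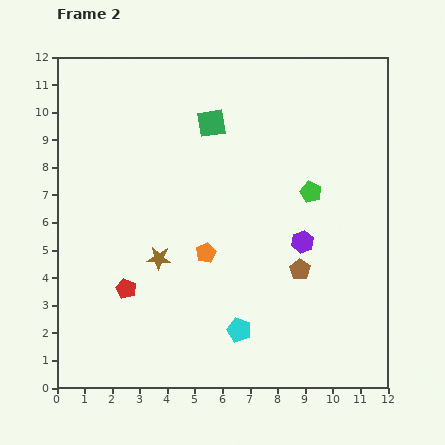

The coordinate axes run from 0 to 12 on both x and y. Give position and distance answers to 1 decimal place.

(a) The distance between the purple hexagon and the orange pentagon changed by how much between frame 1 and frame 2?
+1.0

Distance in frame 1: 2.5. Distance in frame 2: 3.5.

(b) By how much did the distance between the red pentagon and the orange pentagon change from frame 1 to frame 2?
+0.2

Distance in frame 1: 3.0. Distance in frame 2: 3.2.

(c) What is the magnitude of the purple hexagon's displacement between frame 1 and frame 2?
1.0

The purple hexagon moved from (8.4, 6.2) to (8.9, 5.3), a distance of √(0.5² + 0.9²) ≈ 1.0.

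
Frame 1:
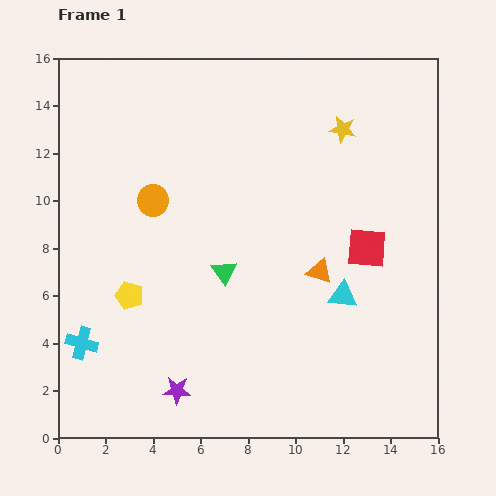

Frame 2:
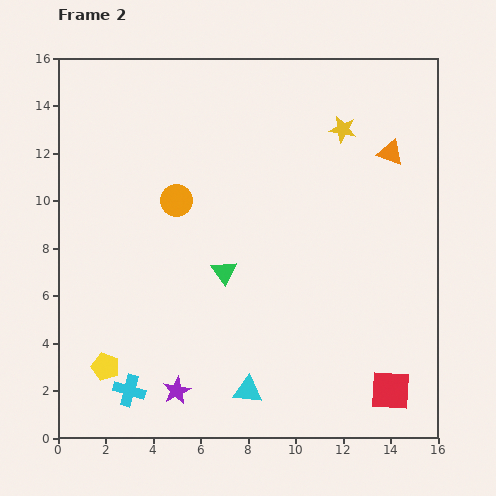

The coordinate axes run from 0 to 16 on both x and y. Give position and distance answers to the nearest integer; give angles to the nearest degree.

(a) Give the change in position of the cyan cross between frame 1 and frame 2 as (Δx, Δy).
(2, -2)

The cyan cross was at (1, 4) in frame 1 and (3, 2) in frame 2.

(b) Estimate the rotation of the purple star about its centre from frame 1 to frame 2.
30° counter-clockwise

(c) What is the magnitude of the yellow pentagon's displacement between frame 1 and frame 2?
3

The yellow pentagon moved from (3, 6) to (2, 3), a distance of √(1² + 3²) ≈ 3.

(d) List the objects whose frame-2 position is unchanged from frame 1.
the green triangle, the yellow star, the purple star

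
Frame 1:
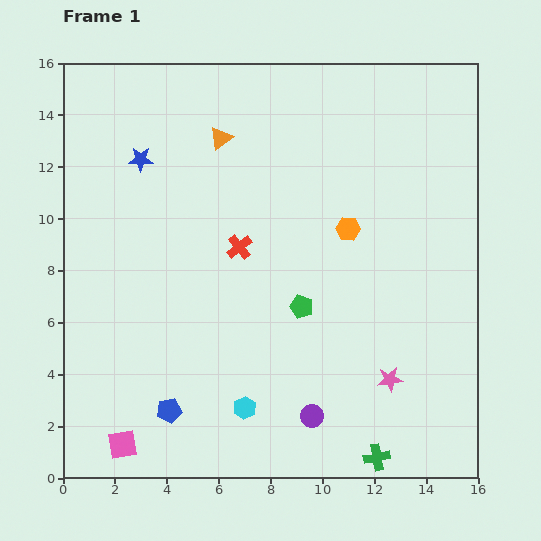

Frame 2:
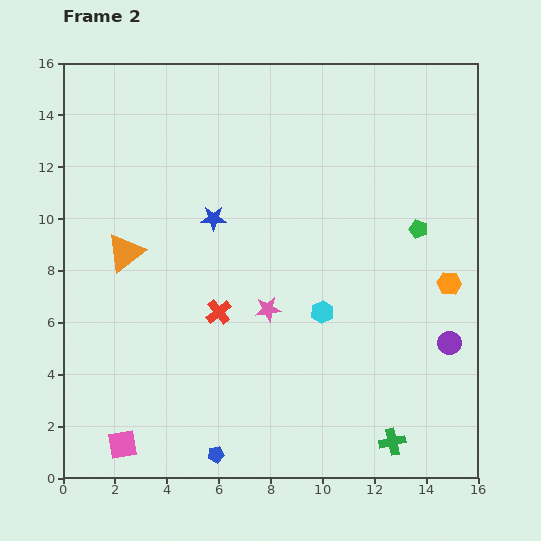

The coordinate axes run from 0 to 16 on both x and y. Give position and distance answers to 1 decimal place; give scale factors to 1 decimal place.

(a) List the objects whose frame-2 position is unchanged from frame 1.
the pink square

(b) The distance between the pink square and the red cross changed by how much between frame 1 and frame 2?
-2.5

Distance in frame 1: 8.8. Distance in frame 2: 6.3.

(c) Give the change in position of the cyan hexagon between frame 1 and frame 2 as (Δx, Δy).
(3.0, 3.7)

The cyan hexagon was at (7.0, 2.7) in frame 1 and (10.0, 6.4) in frame 2.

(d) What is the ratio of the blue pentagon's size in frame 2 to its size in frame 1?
0.7×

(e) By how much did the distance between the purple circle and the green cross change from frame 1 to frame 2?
+1.4

Distance in frame 1: 3.0. Distance in frame 2: 4.4.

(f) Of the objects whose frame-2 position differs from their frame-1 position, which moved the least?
the green cross

(moved 0.8)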